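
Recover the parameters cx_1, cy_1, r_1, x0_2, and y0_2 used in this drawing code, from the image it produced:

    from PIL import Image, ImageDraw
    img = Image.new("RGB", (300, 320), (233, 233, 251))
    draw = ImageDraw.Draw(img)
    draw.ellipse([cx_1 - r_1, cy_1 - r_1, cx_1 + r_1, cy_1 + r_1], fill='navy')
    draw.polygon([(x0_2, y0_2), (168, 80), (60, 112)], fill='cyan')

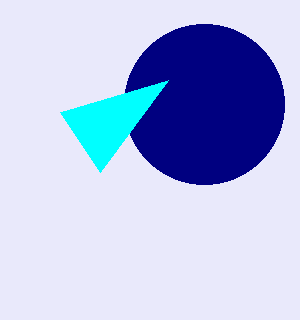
cx_1 = 204, cy_1 = 104, r_1 = 80, x0_2 = 100, y0_2 = 172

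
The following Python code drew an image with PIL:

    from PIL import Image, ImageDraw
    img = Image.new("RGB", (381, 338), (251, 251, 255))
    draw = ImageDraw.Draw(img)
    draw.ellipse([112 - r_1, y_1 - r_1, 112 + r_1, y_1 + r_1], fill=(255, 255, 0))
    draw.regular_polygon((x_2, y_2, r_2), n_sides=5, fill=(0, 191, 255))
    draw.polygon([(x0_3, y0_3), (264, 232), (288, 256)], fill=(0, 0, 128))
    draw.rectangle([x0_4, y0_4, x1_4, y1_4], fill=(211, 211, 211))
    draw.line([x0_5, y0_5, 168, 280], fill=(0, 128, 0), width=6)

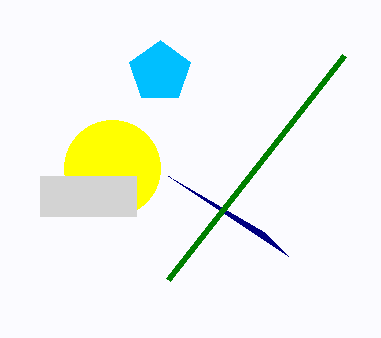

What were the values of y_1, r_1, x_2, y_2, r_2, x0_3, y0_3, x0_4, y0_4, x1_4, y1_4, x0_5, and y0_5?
y_1 = 168
r_1 = 48
x_2 = 160
y_2 = 72
r_2 = 32
x0_3 = 168
y0_3 = 176
x0_4 = 40
y0_4 = 176
x1_4 = 136
y1_4 = 216
x0_5 = 344
y0_5 = 56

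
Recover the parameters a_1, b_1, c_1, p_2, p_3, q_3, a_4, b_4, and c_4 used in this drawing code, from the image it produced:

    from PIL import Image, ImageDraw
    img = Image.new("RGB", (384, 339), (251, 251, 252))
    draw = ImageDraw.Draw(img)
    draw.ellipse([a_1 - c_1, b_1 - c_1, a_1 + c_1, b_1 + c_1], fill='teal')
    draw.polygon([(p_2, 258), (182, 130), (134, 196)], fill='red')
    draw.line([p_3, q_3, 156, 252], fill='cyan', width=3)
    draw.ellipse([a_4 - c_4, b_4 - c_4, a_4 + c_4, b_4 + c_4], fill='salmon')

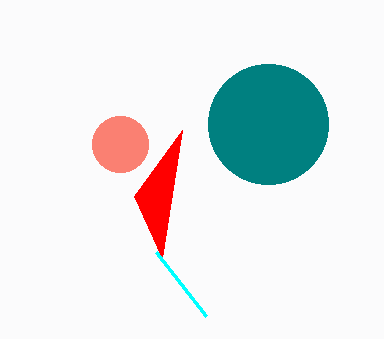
a_1 = 268
b_1 = 124
c_1 = 60
p_2 = 162
p_3 = 206
q_3 = 316
a_4 = 120
b_4 = 144
c_4 = 28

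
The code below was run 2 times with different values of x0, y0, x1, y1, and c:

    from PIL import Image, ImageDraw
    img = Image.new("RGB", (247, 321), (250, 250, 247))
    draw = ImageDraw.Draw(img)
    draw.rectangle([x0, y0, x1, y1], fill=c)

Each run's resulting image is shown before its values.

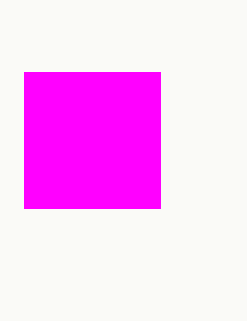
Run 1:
x0 = 24, y0 = 72, x1 = 160, y1 = 208, c = 'magenta'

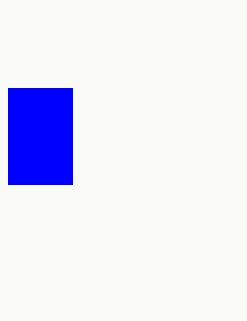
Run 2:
x0 = 8, y0 = 88, x1 = 72, y1 = 184, c = 'blue'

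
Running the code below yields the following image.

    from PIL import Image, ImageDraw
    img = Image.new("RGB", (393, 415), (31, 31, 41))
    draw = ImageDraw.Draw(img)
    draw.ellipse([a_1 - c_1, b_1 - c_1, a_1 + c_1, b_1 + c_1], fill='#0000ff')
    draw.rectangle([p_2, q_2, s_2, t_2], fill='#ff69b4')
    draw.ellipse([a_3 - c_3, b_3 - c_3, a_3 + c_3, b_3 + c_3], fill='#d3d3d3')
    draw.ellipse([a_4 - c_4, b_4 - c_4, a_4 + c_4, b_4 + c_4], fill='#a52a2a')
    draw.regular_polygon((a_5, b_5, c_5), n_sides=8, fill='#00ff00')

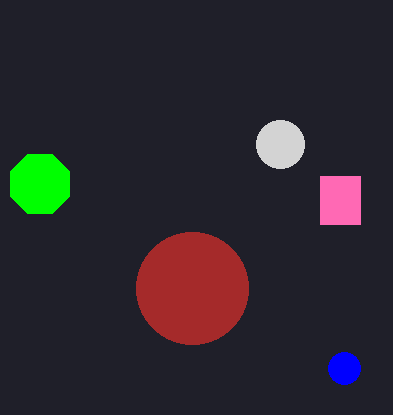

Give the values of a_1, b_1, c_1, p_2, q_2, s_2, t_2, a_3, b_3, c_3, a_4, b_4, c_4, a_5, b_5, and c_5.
a_1 = 344; b_1 = 368; c_1 = 16; p_2 = 320; q_2 = 176; s_2 = 360; t_2 = 224; a_3 = 280; b_3 = 144; c_3 = 24; a_4 = 192; b_4 = 288; c_4 = 56; a_5 = 40; b_5 = 184; c_5 = 32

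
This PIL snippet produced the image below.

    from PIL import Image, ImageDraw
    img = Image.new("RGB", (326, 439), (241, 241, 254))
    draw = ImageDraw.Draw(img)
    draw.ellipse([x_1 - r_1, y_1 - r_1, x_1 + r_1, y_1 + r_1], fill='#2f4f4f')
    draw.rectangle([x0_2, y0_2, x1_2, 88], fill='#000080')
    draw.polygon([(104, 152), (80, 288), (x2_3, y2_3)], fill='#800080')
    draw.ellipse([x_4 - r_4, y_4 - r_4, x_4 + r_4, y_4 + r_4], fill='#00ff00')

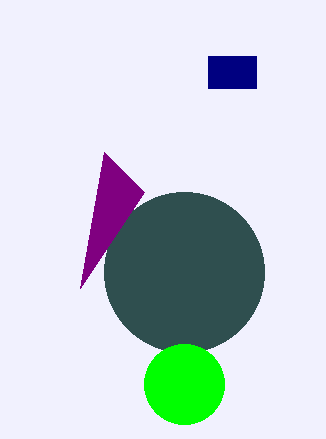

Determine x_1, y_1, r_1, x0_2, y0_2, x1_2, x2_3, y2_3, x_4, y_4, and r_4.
x_1 = 184
y_1 = 272
r_1 = 80
x0_2 = 208
y0_2 = 56
x1_2 = 256
x2_3 = 144
y2_3 = 192
x_4 = 184
y_4 = 384
r_4 = 40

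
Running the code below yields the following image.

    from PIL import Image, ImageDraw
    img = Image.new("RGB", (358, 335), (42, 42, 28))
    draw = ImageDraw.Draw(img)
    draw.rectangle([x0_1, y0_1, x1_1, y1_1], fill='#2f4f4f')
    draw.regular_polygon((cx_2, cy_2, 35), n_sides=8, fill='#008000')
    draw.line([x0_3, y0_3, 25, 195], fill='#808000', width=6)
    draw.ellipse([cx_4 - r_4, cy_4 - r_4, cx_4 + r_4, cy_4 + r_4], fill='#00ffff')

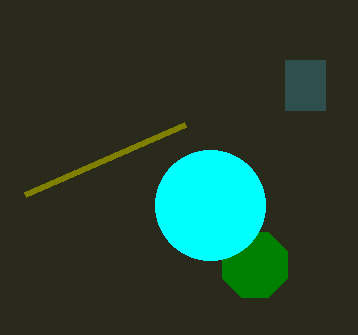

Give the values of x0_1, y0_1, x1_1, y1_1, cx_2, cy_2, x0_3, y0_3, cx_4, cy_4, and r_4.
x0_1 = 285; y0_1 = 60; x1_1 = 325; y1_1 = 110; cx_2 = 255; cy_2 = 265; x0_3 = 185; y0_3 = 125; cx_4 = 210; cy_4 = 205; r_4 = 55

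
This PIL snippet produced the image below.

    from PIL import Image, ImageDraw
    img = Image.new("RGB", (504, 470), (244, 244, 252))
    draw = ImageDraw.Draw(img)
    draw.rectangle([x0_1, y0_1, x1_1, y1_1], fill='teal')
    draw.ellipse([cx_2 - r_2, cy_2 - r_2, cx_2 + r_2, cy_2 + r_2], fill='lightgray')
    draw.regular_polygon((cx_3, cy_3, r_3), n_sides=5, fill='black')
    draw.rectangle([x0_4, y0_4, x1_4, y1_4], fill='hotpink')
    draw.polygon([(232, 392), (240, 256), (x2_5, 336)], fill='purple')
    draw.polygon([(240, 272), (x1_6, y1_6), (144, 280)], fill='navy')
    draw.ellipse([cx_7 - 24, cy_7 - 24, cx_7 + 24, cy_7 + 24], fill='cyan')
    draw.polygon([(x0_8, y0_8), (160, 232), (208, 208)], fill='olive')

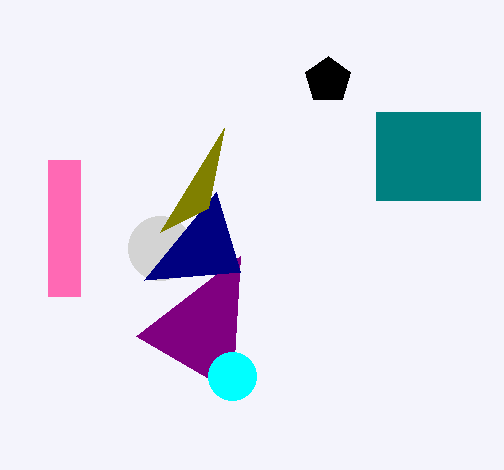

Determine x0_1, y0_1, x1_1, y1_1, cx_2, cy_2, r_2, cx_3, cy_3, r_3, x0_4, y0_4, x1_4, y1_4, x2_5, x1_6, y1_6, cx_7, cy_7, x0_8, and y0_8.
x0_1 = 376; y0_1 = 112; x1_1 = 480; y1_1 = 200; cx_2 = 160; cy_2 = 248; r_2 = 32; cx_3 = 328; cy_3 = 80; r_3 = 24; x0_4 = 48; y0_4 = 160; x1_4 = 80; y1_4 = 296; x2_5 = 136; x1_6 = 216; y1_6 = 192; cx_7 = 232; cy_7 = 376; x0_8 = 224; y0_8 = 128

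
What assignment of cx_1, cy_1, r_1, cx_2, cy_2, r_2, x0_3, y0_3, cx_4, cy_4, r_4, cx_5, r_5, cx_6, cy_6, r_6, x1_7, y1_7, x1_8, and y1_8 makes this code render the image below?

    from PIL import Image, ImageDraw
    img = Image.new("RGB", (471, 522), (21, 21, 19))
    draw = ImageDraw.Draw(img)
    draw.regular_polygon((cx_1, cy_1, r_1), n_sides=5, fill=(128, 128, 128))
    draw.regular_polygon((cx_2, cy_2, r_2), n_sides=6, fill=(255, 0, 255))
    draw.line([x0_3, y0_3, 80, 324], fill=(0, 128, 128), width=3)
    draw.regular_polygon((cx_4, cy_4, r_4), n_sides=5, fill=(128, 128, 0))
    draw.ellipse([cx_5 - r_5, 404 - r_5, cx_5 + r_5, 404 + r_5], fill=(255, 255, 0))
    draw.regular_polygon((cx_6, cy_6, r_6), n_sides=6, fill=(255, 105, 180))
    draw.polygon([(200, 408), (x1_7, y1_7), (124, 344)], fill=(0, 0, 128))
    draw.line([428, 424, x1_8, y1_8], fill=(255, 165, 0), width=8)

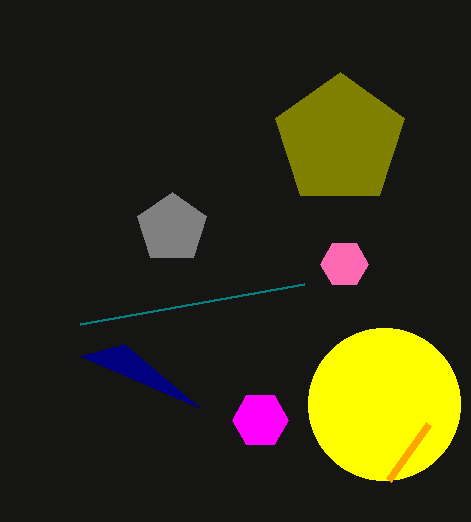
cx_1 = 172; cy_1 = 228; r_1 = 36; cx_2 = 260; cy_2 = 420; r_2 = 28; x0_3 = 304; y0_3 = 284; cx_4 = 340; cy_4 = 140; r_4 = 68; cx_5 = 384; r_5 = 76; cx_6 = 344; cy_6 = 264; r_6 = 24; x1_7 = 80; y1_7 = 356; x1_8 = 388; y1_8 = 480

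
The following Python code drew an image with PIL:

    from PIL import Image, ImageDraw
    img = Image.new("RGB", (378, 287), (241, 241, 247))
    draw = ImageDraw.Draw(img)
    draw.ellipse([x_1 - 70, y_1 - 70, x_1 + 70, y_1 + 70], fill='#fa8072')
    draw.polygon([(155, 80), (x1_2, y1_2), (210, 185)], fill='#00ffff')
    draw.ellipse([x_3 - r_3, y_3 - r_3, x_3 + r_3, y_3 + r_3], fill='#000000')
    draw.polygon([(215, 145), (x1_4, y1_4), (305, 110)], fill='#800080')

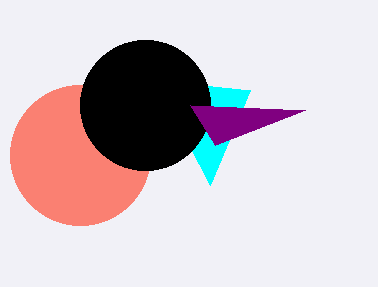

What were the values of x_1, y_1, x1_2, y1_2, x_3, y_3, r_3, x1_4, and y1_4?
x_1 = 80; y_1 = 155; x1_2 = 250; y1_2 = 90; x_3 = 145; y_3 = 105; r_3 = 65; x1_4 = 190; y1_4 = 105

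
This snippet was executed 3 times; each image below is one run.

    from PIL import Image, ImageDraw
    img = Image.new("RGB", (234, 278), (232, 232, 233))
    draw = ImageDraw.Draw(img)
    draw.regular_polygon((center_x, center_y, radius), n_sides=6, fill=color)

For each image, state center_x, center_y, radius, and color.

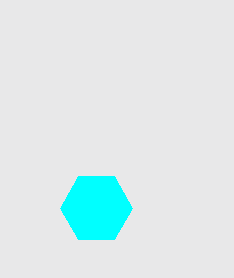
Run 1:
center_x = 96
center_y = 208
radius = 36
color = 'cyan'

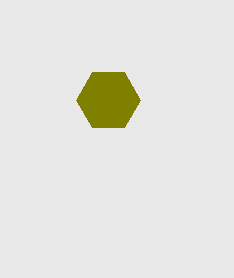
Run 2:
center_x = 108; center_y = 100; radius = 32; color = 'olive'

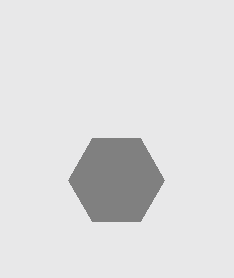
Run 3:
center_x = 116
center_y = 180
radius = 48
color = 'gray'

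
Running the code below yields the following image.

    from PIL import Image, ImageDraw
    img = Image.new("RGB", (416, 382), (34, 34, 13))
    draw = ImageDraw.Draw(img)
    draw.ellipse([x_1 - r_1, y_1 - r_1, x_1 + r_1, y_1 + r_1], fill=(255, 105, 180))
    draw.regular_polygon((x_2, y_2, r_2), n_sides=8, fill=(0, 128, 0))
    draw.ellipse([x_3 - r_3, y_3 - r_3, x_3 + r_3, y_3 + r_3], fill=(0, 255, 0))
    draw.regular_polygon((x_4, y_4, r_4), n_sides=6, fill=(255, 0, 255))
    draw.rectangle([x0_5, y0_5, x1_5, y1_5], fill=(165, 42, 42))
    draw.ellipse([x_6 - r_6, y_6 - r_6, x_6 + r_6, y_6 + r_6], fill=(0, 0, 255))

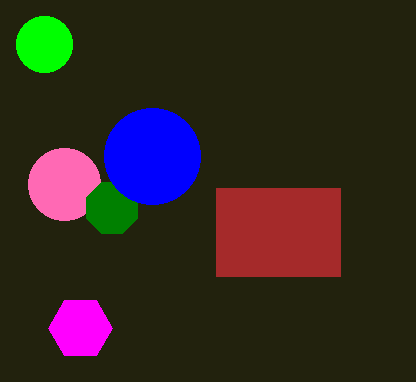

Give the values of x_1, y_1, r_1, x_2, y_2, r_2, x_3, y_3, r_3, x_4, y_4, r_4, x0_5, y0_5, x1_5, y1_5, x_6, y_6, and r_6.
x_1 = 64, y_1 = 184, r_1 = 36, x_2 = 112, y_2 = 208, r_2 = 28, x_3 = 44, y_3 = 44, r_3 = 28, x_4 = 80, y_4 = 328, r_4 = 32, x0_5 = 216, y0_5 = 188, x1_5 = 340, y1_5 = 276, x_6 = 152, y_6 = 156, r_6 = 48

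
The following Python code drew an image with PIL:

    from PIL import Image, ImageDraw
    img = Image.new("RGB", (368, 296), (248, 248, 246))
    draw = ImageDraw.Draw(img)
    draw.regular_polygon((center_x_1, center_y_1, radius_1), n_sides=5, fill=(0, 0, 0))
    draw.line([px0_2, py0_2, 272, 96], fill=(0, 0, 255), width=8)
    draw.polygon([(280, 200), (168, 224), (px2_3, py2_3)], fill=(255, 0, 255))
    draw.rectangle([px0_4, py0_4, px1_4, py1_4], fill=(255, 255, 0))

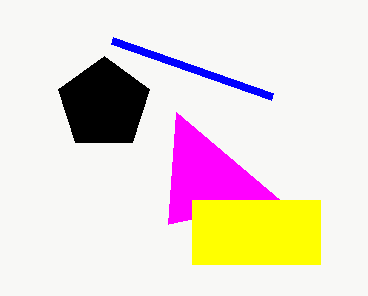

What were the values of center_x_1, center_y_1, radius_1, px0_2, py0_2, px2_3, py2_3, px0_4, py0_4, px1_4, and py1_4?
center_x_1 = 104
center_y_1 = 104
radius_1 = 48
px0_2 = 112
py0_2 = 40
px2_3 = 176
py2_3 = 112
px0_4 = 192
py0_4 = 200
px1_4 = 320
py1_4 = 264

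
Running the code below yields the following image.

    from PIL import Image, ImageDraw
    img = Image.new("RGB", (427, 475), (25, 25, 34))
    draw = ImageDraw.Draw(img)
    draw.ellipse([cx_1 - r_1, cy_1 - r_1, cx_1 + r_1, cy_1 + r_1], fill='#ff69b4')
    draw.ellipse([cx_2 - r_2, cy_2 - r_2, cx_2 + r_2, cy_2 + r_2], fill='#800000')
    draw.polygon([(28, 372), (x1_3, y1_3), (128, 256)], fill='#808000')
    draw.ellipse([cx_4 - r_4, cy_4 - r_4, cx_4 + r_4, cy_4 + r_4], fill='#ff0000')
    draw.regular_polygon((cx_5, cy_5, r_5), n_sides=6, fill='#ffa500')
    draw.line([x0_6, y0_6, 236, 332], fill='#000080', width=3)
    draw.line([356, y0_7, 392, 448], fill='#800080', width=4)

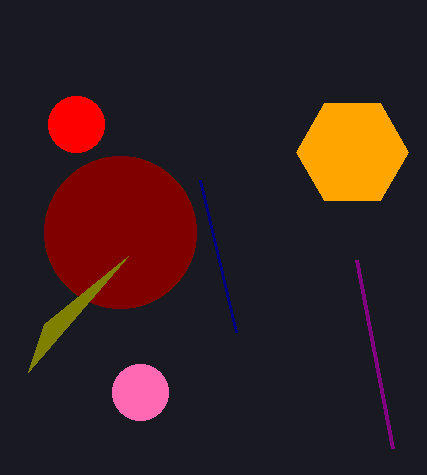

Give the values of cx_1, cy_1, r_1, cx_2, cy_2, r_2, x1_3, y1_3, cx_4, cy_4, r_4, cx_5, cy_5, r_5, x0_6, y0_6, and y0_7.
cx_1 = 140; cy_1 = 392; r_1 = 28; cx_2 = 120; cy_2 = 232; r_2 = 76; x1_3 = 44; y1_3 = 324; cx_4 = 76; cy_4 = 124; r_4 = 28; cx_5 = 352; cy_5 = 152; r_5 = 56; x0_6 = 200; y0_6 = 180; y0_7 = 260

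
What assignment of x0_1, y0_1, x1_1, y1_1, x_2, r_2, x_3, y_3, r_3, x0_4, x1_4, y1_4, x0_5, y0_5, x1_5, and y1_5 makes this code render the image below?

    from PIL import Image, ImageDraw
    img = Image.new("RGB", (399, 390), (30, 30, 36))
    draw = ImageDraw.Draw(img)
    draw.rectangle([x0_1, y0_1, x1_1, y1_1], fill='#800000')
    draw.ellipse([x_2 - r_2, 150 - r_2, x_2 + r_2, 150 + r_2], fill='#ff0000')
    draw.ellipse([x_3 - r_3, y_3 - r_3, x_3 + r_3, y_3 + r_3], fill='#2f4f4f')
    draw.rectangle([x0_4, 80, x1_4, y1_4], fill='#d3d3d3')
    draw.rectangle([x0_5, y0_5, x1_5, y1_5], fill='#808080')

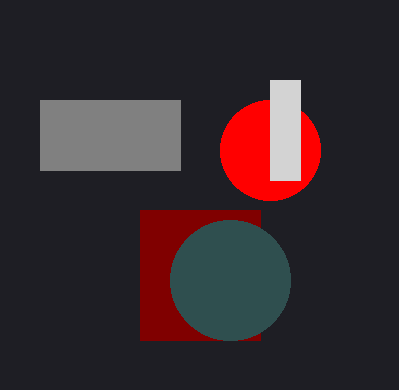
x0_1 = 140
y0_1 = 210
x1_1 = 260
y1_1 = 340
x_2 = 270
r_2 = 50
x_3 = 230
y_3 = 280
r_3 = 60
x0_4 = 270
x1_4 = 300
y1_4 = 180
x0_5 = 40
y0_5 = 100
x1_5 = 180
y1_5 = 170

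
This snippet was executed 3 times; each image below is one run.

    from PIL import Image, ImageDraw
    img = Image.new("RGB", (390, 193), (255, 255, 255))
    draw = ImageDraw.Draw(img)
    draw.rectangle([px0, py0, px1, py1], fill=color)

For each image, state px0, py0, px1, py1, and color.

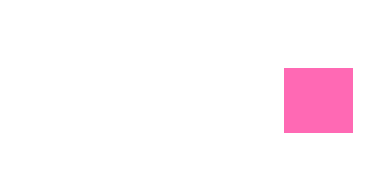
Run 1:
px0 = 284; py0 = 68; px1 = 352; py1 = 132; color = 'hotpink'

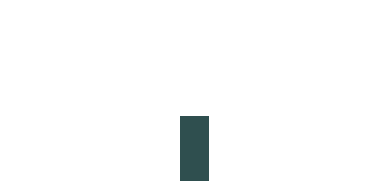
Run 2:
px0 = 180
py0 = 116
px1 = 208
py1 = 180
color = 'darkslategray'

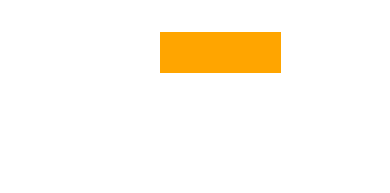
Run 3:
px0 = 160
py0 = 32
px1 = 280
py1 = 72
color = 'orange'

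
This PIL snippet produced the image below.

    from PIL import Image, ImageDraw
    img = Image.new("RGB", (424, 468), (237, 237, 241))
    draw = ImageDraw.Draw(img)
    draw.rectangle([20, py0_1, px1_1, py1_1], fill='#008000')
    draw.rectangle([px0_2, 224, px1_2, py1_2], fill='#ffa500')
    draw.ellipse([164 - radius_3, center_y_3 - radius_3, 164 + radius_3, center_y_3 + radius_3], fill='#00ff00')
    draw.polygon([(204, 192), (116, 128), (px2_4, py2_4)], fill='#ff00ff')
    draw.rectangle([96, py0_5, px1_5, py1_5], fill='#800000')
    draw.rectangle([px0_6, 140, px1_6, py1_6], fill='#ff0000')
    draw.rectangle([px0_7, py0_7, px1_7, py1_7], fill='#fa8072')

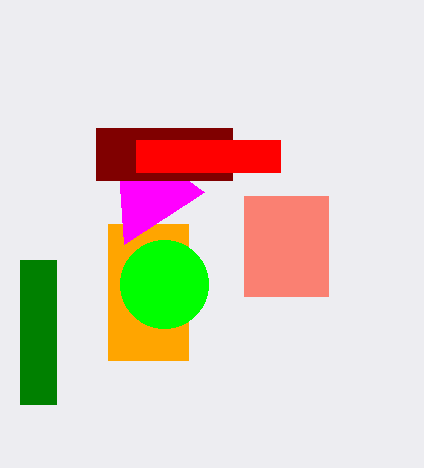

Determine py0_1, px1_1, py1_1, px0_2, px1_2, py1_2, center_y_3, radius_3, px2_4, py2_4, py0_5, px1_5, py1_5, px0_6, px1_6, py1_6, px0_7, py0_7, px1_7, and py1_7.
py0_1 = 260; px1_1 = 56; py1_1 = 404; px0_2 = 108; px1_2 = 188; py1_2 = 360; center_y_3 = 284; radius_3 = 44; px2_4 = 124; py2_4 = 244; py0_5 = 128; px1_5 = 232; py1_5 = 180; px0_6 = 136; px1_6 = 280; py1_6 = 172; px0_7 = 244; py0_7 = 196; px1_7 = 328; py1_7 = 296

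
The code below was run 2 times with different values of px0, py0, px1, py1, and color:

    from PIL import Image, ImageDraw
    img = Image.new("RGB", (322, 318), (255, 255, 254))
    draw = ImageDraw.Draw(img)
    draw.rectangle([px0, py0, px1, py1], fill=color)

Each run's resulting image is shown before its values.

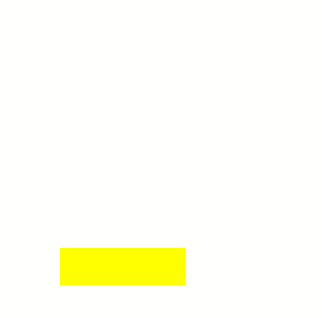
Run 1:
px0 = 60; py0 = 248; px1 = 184; py1 = 284; color = 'yellow'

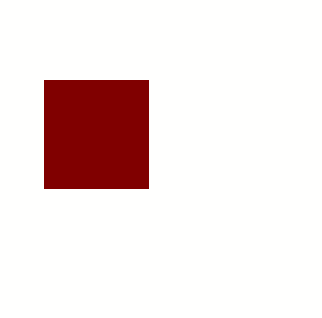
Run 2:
px0 = 44; py0 = 80; px1 = 148; py1 = 188; color = 'maroon'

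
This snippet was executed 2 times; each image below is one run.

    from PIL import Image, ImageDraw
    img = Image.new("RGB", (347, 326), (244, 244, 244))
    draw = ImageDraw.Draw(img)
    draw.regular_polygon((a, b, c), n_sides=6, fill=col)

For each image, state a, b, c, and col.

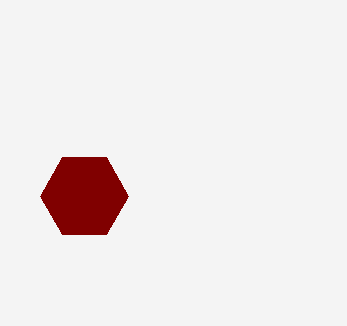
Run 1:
a = 84, b = 196, c = 44, col = 'maroon'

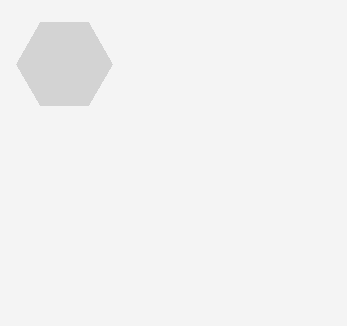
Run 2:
a = 64
b = 64
c = 48
col = 'lightgray'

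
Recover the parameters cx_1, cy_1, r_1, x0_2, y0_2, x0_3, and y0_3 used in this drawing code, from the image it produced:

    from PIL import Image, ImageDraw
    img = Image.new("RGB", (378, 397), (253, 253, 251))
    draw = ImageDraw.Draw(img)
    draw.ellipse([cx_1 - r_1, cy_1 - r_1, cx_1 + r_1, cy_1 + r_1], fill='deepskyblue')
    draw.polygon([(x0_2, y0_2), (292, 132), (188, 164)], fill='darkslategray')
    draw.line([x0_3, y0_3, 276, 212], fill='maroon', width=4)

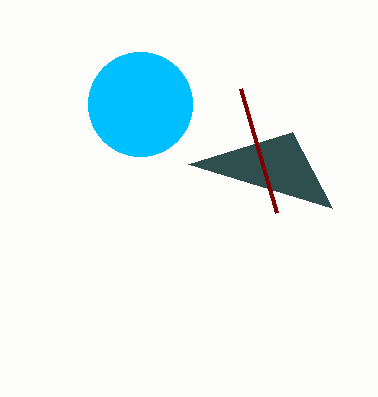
cx_1 = 140
cy_1 = 104
r_1 = 52
x0_2 = 332
y0_2 = 208
x0_3 = 240
y0_3 = 88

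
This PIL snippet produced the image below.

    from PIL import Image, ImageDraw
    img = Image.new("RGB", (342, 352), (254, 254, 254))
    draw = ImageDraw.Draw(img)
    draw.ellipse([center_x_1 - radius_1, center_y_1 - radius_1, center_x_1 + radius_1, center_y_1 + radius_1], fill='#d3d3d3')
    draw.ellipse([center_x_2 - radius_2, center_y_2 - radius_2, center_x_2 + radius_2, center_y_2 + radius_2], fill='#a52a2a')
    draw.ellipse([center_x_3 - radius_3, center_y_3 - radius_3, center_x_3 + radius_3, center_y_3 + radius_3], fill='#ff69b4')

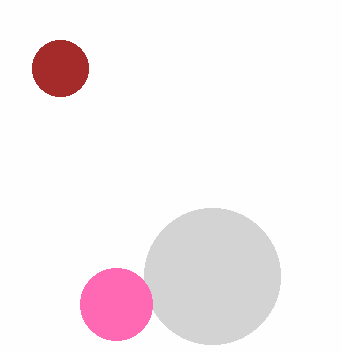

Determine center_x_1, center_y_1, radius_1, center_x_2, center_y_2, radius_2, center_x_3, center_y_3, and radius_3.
center_x_1 = 212, center_y_1 = 276, radius_1 = 68, center_x_2 = 60, center_y_2 = 68, radius_2 = 28, center_x_3 = 116, center_y_3 = 304, radius_3 = 36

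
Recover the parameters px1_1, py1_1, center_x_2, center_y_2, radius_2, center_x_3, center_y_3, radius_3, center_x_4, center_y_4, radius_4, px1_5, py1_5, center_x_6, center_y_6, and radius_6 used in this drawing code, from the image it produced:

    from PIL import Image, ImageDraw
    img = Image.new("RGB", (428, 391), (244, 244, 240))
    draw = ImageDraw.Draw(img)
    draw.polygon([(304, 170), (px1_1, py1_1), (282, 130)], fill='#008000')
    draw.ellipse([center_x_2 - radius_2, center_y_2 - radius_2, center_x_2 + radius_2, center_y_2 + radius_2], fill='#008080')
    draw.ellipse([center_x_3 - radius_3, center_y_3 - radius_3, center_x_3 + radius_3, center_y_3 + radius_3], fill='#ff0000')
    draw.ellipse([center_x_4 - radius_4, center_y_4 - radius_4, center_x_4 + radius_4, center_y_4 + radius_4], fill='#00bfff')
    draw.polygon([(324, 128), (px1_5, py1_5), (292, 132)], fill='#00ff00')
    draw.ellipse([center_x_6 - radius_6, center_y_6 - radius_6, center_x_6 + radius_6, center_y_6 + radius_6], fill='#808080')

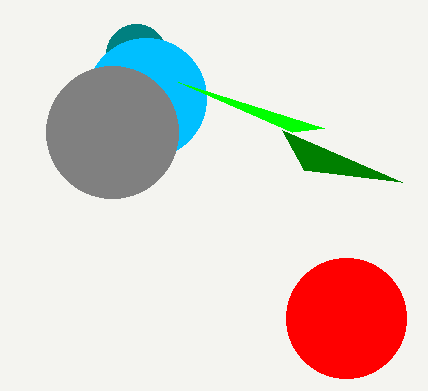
px1_1 = 402
py1_1 = 182
center_x_2 = 136
center_y_2 = 54
radius_2 = 30
center_x_3 = 346
center_y_3 = 318
radius_3 = 60
center_x_4 = 146
center_y_4 = 98
radius_4 = 60
px1_5 = 178
py1_5 = 82
center_x_6 = 112
center_y_6 = 132
radius_6 = 66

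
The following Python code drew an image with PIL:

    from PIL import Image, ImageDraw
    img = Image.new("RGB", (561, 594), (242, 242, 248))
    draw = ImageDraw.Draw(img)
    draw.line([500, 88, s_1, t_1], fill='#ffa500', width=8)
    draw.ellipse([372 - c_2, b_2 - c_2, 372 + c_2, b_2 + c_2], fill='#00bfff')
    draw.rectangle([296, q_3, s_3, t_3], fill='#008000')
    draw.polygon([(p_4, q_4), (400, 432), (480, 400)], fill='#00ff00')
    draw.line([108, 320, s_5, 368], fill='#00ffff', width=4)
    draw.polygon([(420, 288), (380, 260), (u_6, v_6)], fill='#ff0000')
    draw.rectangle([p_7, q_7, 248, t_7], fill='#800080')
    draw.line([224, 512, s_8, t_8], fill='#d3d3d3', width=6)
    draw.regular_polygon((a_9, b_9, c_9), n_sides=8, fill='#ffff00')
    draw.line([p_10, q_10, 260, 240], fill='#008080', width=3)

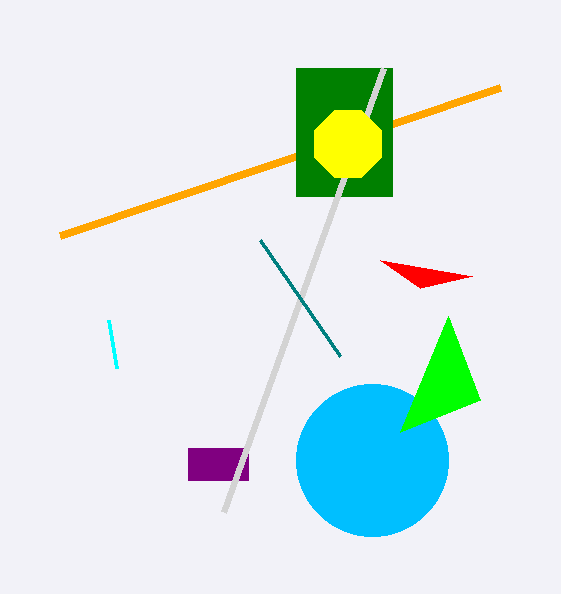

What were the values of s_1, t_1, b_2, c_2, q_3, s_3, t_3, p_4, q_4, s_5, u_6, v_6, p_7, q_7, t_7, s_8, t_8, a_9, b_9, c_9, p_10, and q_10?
s_1 = 60
t_1 = 236
b_2 = 460
c_2 = 76
q_3 = 68
s_3 = 392
t_3 = 196
p_4 = 448
q_4 = 316
s_5 = 116
u_6 = 472
v_6 = 276
p_7 = 188
q_7 = 448
t_7 = 480
s_8 = 384
t_8 = 68
a_9 = 348
b_9 = 144
c_9 = 36
p_10 = 340
q_10 = 356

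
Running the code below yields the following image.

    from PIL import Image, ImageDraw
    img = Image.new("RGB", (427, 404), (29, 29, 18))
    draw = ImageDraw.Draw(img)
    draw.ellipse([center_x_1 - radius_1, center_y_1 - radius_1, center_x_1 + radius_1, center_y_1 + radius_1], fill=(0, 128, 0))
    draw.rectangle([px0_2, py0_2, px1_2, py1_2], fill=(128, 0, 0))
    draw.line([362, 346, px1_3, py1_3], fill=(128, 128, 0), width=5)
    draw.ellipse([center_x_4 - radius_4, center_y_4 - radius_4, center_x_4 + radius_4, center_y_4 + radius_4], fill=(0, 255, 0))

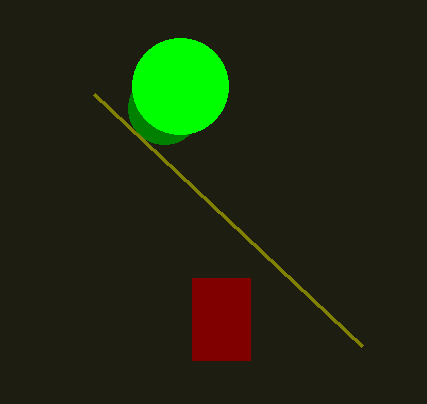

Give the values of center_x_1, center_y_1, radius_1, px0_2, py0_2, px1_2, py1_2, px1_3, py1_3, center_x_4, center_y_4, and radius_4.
center_x_1 = 164
center_y_1 = 108
radius_1 = 36
px0_2 = 192
py0_2 = 278
px1_2 = 250
py1_2 = 360
px1_3 = 94
py1_3 = 94
center_x_4 = 180
center_y_4 = 86
radius_4 = 48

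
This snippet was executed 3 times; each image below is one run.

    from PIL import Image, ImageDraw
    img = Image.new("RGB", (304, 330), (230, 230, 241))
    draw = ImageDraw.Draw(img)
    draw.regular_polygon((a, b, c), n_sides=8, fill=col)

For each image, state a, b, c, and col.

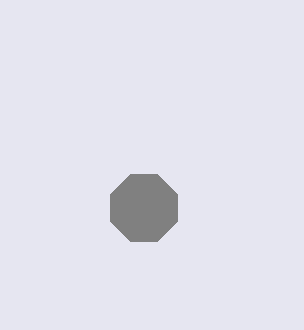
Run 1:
a = 144; b = 208; c = 36; col = 'gray'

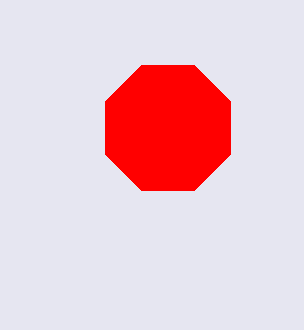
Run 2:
a = 168; b = 128; c = 68; col = 'red'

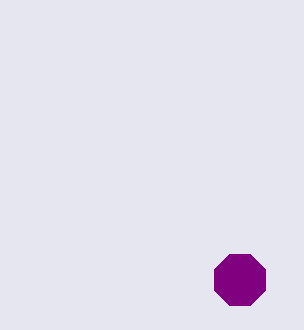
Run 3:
a = 240; b = 280; c = 28; col = 'purple'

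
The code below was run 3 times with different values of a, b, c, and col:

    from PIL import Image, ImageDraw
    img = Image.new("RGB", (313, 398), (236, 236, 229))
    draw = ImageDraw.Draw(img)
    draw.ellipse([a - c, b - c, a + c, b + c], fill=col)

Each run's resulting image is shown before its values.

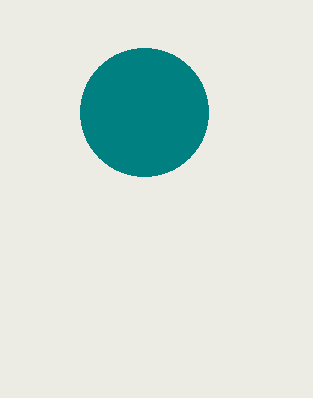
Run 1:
a = 144, b = 112, c = 64, col = 'teal'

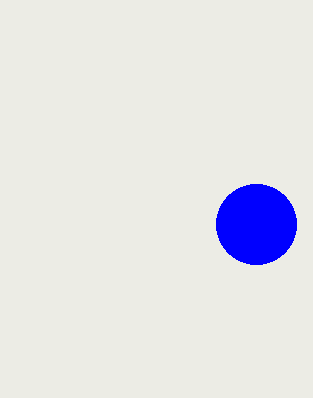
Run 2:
a = 256, b = 224, c = 40, col = 'blue'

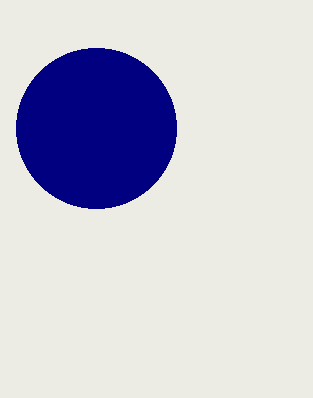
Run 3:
a = 96, b = 128, c = 80, col = 'navy'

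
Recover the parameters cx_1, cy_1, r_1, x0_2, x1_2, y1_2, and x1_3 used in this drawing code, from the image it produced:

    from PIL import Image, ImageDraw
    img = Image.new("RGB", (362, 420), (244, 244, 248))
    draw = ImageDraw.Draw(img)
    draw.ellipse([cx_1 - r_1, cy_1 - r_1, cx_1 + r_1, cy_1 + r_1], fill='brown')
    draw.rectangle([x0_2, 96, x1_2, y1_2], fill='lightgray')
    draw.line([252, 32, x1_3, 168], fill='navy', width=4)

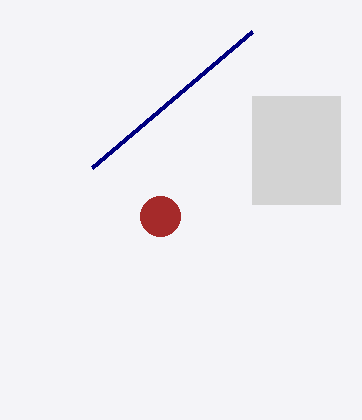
cx_1 = 160; cy_1 = 216; r_1 = 20; x0_2 = 252; x1_2 = 340; y1_2 = 204; x1_3 = 92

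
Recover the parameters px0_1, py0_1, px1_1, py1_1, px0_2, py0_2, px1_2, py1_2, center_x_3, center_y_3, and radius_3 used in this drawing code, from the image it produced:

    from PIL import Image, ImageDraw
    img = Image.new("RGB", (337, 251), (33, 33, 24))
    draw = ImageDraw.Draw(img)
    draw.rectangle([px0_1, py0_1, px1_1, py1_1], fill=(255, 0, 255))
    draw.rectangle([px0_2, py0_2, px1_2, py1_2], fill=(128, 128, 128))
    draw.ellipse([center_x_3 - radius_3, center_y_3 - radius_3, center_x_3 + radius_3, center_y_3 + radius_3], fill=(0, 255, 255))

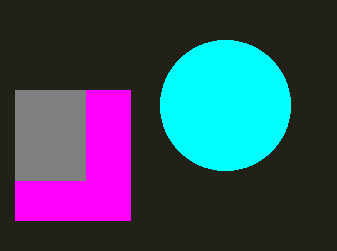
px0_1 = 15, py0_1 = 90, px1_1 = 130, py1_1 = 220, px0_2 = 15, py0_2 = 90, px1_2 = 85, py1_2 = 180, center_x_3 = 225, center_y_3 = 105, radius_3 = 65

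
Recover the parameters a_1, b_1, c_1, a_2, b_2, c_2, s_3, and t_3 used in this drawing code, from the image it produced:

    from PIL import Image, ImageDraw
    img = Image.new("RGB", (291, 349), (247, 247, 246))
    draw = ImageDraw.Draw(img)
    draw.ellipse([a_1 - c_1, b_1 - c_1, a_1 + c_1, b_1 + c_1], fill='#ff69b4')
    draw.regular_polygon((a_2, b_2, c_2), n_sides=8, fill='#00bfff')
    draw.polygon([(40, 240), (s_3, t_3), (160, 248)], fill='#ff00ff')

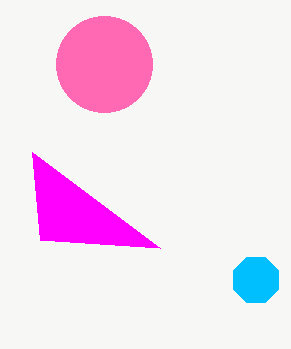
a_1 = 104; b_1 = 64; c_1 = 48; a_2 = 256; b_2 = 280; c_2 = 24; s_3 = 32; t_3 = 152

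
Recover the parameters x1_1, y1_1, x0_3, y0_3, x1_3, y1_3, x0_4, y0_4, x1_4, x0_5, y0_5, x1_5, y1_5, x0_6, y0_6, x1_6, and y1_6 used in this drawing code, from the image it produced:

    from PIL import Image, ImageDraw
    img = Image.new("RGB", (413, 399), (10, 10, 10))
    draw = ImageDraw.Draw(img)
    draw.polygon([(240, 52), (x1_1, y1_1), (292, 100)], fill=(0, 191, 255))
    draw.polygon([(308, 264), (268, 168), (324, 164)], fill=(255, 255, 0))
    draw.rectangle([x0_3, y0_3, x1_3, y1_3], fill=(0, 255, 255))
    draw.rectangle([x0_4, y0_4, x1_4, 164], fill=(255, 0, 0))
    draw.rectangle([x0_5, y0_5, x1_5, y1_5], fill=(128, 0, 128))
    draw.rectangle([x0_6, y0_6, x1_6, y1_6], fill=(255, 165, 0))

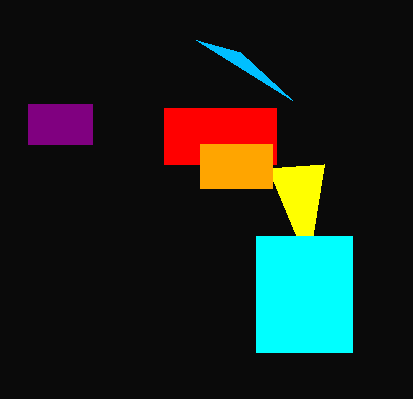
x1_1 = 196, y1_1 = 40, x0_3 = 256, y0_3 = 236, x1_3 = 352, y1_3 = 352, x0_4 = 164, y0_4 = 108, x1_4 = 276, x0_5 = 28, y0_5 = 104, x1_5 = 92, y1_5 = 144, x0_6 = 200, y0_6 = 144, x1_6 = 272, y1_6 = 188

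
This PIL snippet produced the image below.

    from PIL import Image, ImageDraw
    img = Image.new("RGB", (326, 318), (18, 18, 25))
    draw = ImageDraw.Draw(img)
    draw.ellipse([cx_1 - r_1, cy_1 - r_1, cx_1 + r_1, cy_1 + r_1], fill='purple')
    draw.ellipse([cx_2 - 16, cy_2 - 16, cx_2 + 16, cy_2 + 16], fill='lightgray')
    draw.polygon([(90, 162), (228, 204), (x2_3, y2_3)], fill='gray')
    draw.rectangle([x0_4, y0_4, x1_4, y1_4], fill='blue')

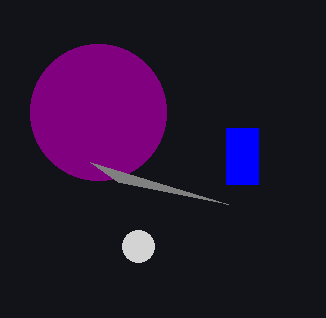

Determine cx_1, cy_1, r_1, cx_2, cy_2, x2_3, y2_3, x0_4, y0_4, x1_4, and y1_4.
cx_1 = 98
cy_1 = 112
r_1 = 68
cx_2 = 138
cy_2 = 246
x2_3 = 118
y2_3 = 182
x0_4 = 226
y0_4 = 128
x1_4 = 258
y1_4 = 184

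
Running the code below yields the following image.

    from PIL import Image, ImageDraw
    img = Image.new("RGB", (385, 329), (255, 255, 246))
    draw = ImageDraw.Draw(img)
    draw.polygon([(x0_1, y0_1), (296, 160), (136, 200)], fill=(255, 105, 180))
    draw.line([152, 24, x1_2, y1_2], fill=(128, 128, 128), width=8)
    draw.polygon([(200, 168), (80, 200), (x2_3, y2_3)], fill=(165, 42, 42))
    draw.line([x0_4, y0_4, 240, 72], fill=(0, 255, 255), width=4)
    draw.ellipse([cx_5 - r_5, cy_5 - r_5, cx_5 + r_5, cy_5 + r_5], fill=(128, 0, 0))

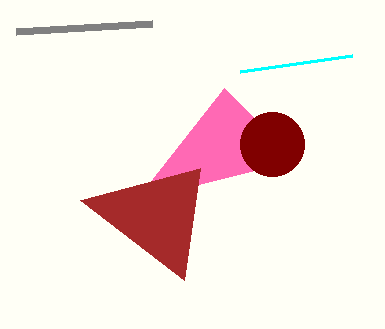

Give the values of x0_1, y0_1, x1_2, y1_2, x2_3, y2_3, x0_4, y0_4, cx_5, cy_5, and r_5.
x0_1 = 224; y0_1 = 88; x1_2 = 16; y1_2 = 32; x2_3 = 184; y2_3 = 280; x0_4 = 352; y0_4 = 56; cx_5 = 272; cy_5 = 144; r_5 = 32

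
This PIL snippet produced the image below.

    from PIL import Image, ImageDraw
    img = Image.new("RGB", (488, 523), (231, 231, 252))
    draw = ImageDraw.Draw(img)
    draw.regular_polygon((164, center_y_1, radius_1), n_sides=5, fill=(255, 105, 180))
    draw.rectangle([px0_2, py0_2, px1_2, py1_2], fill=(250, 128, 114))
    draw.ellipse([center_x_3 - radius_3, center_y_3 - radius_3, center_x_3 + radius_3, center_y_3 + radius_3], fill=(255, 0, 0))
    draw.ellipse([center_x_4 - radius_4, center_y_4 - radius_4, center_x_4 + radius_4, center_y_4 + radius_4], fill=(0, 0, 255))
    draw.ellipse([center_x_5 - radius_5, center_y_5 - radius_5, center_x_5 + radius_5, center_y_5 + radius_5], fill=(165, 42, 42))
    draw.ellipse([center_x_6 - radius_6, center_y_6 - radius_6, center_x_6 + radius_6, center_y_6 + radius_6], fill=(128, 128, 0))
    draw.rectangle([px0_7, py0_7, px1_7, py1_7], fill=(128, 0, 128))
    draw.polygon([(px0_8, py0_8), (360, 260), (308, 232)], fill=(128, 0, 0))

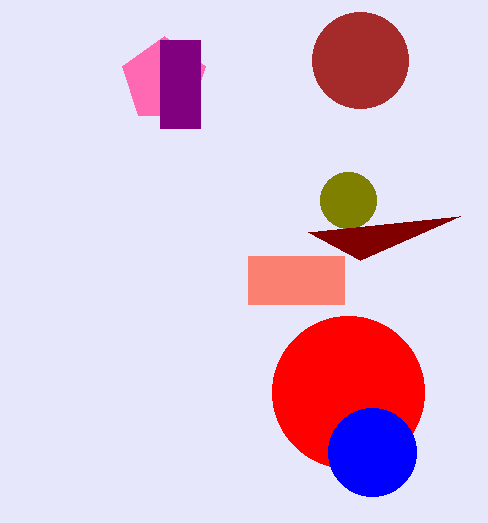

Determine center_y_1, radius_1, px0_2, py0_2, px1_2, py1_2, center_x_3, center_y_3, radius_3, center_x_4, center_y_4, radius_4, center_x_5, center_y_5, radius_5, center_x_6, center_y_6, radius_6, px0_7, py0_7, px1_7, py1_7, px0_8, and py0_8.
center_y_1 = 80, radius_1 = 44, px0_2 = 248, py0_2 = 256, px1_2 = 344, py1_2 = 304, center_x_3 = 348, center_y_3 = 392, radius_3 = 76, center_x_4 = 372, center_y_4 = 452, radius_4 = 44, center_x_5 = 360, center_y_5 = 60, radius_5 = 48, center_x_6 = 348, center_y_6 = 200, radius_6 = 28, px0_7 = 160, py0_7 = 40, px1_7 = 200, py1_7 = 128, px0_8 = 460, py0_8 = 216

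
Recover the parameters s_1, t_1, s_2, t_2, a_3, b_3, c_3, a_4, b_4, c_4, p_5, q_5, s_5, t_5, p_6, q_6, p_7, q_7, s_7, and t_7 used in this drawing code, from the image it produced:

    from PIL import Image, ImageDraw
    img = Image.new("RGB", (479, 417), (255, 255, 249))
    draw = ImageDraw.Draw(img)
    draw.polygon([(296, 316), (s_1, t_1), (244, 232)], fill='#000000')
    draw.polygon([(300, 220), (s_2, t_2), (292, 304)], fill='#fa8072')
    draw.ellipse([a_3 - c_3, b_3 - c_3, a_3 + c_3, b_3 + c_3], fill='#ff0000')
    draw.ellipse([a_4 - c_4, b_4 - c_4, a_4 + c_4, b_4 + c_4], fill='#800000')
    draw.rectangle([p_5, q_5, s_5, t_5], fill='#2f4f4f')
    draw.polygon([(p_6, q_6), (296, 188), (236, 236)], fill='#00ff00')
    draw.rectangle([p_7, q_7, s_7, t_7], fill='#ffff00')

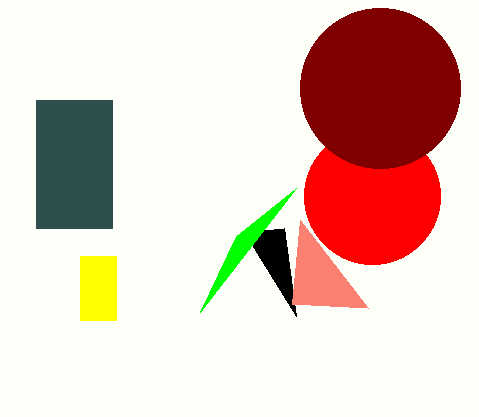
s_1 = 284; t_1 = 228; s_2 = 368; t_2 = 308; a_3 = 372; b_3 = 196; c_3 = 68; a_4 = 380; b_4 = 88; c_4 = 80; p_5 = 36; q_5 = 100; s_5 = 112; t_5 = 228; p_6 = 200; q_6 = 312; p_7 = 80; q_7 = 256; s_7 = 116; t_7 = 320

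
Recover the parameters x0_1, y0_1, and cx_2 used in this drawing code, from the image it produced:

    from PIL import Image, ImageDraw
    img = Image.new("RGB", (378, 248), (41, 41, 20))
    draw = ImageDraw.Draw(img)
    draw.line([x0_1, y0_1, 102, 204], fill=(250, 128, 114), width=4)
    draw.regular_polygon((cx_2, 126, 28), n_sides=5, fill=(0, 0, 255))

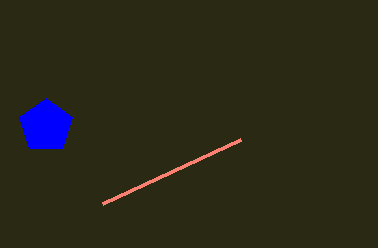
x0_1 = 240, y0_1 = 140, cx_2 = 46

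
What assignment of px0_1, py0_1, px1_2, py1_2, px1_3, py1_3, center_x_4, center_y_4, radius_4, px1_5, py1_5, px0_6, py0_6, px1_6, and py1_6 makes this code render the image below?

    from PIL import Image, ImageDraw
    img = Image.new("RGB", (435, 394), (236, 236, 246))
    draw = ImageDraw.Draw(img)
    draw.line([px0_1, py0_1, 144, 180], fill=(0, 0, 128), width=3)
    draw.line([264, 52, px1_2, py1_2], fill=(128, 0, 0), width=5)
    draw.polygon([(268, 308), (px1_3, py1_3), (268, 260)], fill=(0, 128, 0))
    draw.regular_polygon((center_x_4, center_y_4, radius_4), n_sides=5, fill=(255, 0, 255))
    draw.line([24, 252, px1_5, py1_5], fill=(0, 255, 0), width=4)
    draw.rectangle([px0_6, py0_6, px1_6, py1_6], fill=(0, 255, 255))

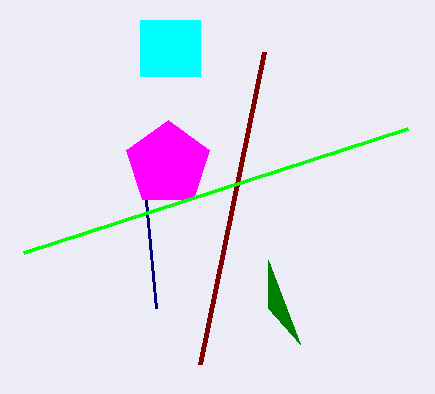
px0_1 = 156
py0_1 = 308
px1_2 = 200
py1_2 = 364
px1_3 = 300
py1_3 = 344
center_x_4 = 168
center_y_4 = 164
radius_4 = 44
px1_5 = 408
py1_5 = 128
px0_6 = 140
py0_6 = 20
px1_6 = 200
py1_6 = 76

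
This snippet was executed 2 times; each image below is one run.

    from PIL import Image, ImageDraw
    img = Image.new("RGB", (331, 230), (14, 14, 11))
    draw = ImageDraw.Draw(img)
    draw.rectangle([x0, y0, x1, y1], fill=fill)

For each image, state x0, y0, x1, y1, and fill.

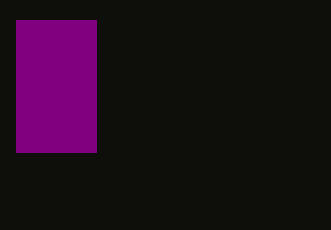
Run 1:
x0 = 16; y0 = 20; x1 = 96; y1 = 152; fill = 'purple'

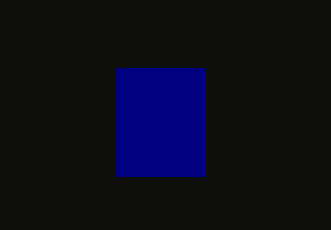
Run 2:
x0 = 116
y0 = 68
x1 = 204
y1 = 176
fill = 'navy'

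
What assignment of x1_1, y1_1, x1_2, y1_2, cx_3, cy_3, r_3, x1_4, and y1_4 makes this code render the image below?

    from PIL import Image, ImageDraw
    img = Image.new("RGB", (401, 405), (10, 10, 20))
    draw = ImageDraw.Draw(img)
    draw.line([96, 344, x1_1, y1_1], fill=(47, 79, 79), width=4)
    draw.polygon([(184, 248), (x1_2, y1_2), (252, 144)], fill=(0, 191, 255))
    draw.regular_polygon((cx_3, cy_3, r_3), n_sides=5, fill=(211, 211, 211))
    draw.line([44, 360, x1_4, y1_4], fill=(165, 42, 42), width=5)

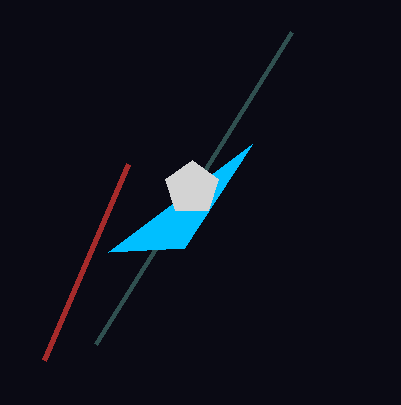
x1_1 = 292
y1_1 = 32
x1_2 = 108
y1_2 = 252
cx_3 = 192
cy_3 = 188
r_3 = 28
x1_4 = 128
y1_4 = 164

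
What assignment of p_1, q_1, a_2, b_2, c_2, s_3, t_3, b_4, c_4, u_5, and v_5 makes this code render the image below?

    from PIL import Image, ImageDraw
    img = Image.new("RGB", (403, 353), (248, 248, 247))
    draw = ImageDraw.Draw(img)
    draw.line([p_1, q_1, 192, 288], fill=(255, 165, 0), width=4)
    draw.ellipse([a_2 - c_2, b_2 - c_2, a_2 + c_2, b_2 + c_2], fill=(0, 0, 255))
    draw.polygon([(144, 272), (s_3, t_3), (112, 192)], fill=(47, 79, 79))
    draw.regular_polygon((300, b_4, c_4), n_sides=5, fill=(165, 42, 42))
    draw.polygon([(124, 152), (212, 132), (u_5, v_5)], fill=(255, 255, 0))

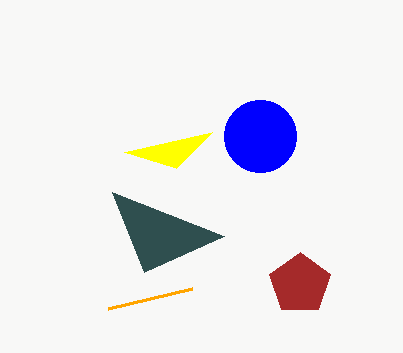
p_1 = 108, q_1 = 308, a_2 = 260, b_2 = 136, c_2 = 36, s_3 = 224, t_3 = 236, b_4 = 284, c_4 = 32, u_5 = 176, v_5 = 168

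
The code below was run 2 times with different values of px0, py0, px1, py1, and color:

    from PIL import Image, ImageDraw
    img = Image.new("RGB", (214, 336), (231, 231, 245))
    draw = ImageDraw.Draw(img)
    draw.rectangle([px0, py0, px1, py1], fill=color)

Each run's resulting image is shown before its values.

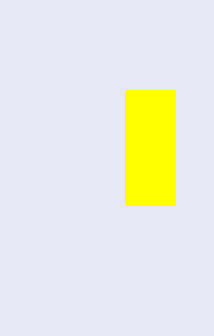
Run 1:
px0 = 125; py0 = 90; px1 = 175; py1 = 205; color = 'yellow'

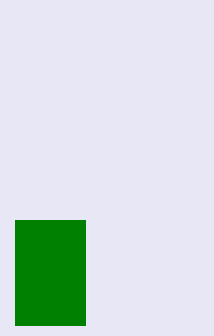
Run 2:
px0 = 15
py0 = 220
px1 = 85
py1 = 325
color = 'green'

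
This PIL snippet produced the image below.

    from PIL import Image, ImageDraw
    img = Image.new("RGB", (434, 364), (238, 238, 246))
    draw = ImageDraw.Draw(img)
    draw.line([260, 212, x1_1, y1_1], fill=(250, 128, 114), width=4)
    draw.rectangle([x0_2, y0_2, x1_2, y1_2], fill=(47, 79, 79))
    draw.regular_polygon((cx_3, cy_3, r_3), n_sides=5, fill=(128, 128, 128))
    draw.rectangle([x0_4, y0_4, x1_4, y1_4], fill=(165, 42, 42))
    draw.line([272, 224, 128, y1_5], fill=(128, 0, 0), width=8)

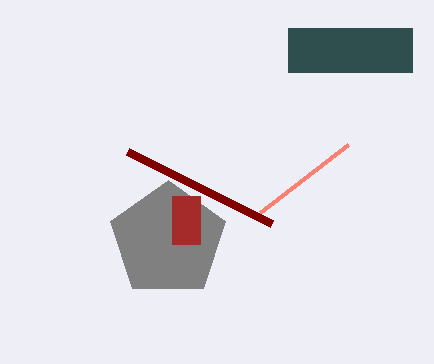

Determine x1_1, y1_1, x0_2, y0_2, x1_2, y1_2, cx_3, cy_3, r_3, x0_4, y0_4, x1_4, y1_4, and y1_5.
x1_1 = 348
y1_1 = 144
x0_2 = 288
y0_2 = 28
x1_2 = 412
y1_2 = 72
cx_3 = 168
cy_3 = 240
r_3 = 60
x0_4 = 172
y0_4 = 196
x1_4 = 200
y1_4 = 244
y1_5 = 152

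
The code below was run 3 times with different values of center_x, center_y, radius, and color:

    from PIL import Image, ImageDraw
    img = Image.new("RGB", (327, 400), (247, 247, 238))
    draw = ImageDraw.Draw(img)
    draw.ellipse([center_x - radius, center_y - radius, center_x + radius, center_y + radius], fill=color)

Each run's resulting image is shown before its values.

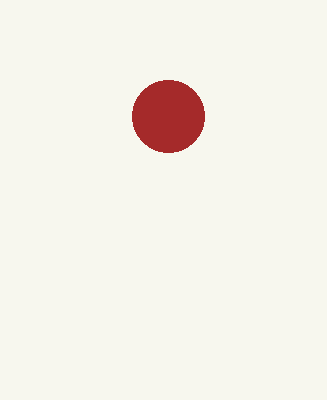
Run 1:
center_x = 168
center_y = 116
radius = 36
color = 'brown'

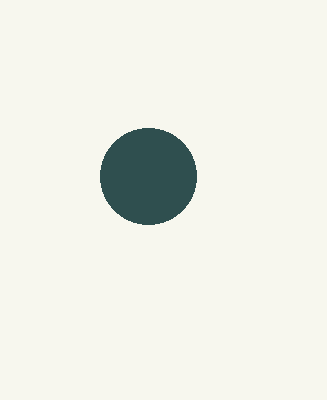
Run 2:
center_x = 148; center_y = 176; radius = 48; color = 'darkslategray'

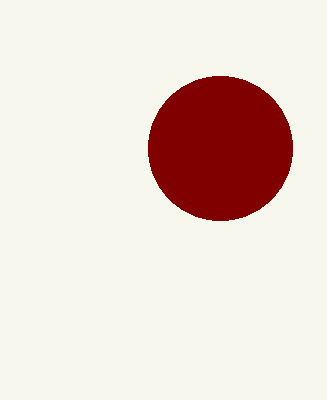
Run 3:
center_x = 220, center_y = 148, radius = 72, color = 'maroon'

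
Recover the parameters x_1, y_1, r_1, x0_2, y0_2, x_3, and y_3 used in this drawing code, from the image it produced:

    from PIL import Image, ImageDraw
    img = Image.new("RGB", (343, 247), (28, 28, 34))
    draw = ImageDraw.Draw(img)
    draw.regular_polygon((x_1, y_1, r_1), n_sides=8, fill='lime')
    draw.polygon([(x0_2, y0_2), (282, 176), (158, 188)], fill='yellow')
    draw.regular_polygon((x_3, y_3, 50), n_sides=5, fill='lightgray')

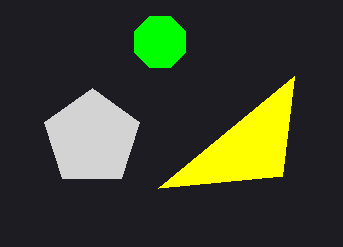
x_1 = 160, y_1 = 42, r_1 = 28, x0_2 = 294, y0_2 = 76, x_3 = 92, y_3 = 138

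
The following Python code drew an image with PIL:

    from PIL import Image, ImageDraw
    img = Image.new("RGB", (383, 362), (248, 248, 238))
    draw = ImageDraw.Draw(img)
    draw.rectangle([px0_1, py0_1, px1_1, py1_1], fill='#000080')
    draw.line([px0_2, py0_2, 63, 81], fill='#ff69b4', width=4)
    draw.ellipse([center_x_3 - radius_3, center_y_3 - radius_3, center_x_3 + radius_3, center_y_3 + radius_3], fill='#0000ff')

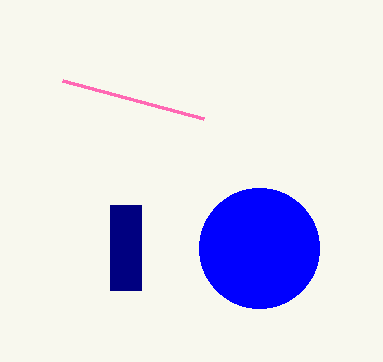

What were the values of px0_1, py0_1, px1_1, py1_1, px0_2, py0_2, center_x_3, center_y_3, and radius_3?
px0_1 = 110; py0_1 = 205; px1_1 = 141; py1_1 = 290; px0_2 = 204; py0_2 = 119; center_x_3 = 259; center_y_3 = 248; radius_3 = 60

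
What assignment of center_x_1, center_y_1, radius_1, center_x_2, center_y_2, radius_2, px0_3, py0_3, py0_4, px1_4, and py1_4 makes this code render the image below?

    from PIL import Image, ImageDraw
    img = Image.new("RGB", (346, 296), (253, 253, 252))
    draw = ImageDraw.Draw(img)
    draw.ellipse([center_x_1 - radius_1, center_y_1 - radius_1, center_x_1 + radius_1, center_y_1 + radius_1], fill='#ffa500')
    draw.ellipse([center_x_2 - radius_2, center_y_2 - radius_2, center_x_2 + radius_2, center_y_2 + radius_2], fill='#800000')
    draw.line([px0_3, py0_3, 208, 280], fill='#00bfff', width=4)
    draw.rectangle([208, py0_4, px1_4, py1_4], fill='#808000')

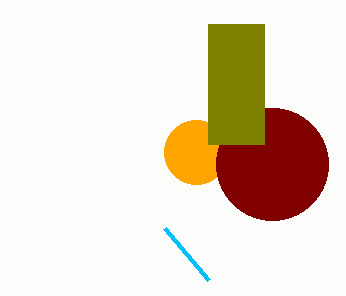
center_x_1 = 196; center_y_1 = 152; radius_1 = 32; center_x_2 = 272; center_y_2 = 164; radius_2 = 56; px0_3 = 164; py0_3 = 228; py0_4 = 24; px1_4 = 264; py1_4 = 144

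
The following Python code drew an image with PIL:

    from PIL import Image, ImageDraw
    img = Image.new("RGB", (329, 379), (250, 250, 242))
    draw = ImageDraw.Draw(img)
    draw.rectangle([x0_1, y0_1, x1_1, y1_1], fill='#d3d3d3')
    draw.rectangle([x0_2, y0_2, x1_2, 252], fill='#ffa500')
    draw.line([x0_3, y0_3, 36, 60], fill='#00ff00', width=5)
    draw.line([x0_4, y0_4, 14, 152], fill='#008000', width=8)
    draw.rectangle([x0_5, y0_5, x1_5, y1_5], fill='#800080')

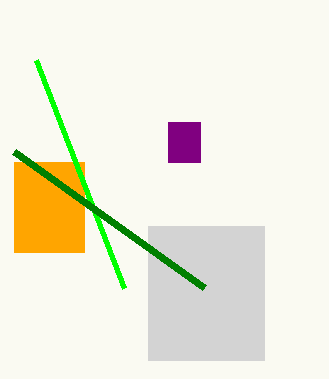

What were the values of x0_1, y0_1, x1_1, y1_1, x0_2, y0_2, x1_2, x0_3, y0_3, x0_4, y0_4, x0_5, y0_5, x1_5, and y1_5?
x0_1 = 148
y0_1 = 226
x1_1 = 264
y1_1 = 360
x0_2 = 14
y0_2 = 162
x1_2 = 84
x0_3 = 124
y0_3 = 288
x0_4 = 204
y0_4 = 288
x0_5 = 168
y0_5 = 122
x1_5 = 200
y1_5 = 162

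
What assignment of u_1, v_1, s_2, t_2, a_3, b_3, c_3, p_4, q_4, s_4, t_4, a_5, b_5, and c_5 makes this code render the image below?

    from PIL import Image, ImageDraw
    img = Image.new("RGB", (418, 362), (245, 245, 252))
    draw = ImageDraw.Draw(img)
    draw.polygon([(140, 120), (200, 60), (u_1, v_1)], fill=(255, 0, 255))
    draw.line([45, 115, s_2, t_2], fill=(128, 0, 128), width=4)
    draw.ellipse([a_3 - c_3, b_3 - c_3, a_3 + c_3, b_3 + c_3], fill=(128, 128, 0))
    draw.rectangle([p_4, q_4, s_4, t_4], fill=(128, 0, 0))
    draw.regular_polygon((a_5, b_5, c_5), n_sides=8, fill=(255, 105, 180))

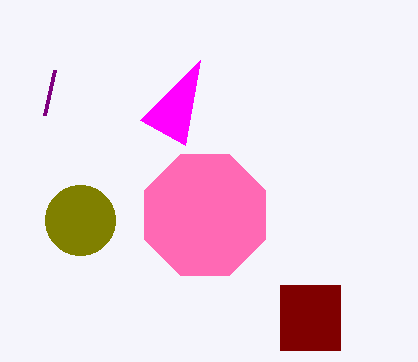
u_1 = 185; v_1 = 145; s_2 = 55; t_2 = 70; a_3 = 80; b_3 = 220; c_3 = 35; p_4 = 280; q_4 = 285; s_4 = 340; t_4 = 350; a_5 = 205; b_5 = 215; c_5 = 65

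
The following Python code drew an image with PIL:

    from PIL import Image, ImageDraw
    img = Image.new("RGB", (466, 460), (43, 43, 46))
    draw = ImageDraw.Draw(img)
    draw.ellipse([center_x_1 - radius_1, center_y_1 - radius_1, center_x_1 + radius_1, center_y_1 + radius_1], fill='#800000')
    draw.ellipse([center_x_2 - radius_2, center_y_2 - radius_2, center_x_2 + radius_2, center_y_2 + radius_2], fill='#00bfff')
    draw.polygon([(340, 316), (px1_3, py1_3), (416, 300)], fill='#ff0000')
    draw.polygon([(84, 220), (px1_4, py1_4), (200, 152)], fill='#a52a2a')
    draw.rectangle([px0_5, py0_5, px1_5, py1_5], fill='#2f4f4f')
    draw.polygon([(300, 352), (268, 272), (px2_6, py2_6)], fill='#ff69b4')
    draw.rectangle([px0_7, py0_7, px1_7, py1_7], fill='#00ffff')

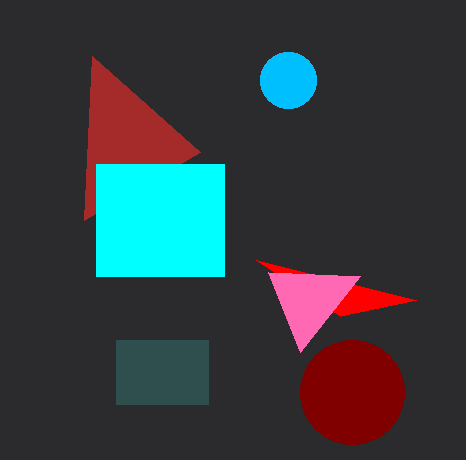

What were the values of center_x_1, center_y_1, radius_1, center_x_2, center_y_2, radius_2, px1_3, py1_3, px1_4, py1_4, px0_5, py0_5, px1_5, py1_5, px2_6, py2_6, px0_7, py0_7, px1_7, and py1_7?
center_x_1 = 352; center_y_1 = 392; radius_1 = 52; center_x_2 = 288; center_y_2 = 80; radius_2 = 28; px1_3 = 256; py1_3 = 260; px1_4 = 92; py1_4 = 56; px0_5 = 116; py0_5 = 340; px1_5 = 208; py1_5 = 404; px2_6 = 360; py2_6 = 276; px0_7 = 96; py0_7 = 164; px1_7 = 224; py1_7 = 276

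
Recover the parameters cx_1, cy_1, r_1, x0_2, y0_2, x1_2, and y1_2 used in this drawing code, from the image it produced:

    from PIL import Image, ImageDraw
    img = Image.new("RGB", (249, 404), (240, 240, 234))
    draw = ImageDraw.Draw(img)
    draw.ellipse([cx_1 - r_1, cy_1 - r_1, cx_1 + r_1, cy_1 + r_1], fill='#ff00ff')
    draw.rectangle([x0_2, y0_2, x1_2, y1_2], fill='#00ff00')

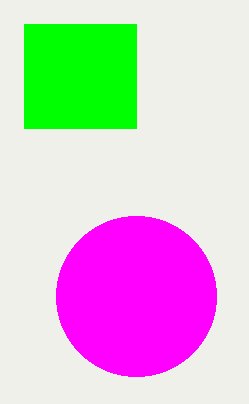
cx_1 = 136, cy_1 = 296, r_1 = 80, x0_2 = 24, y0_2 = 24, x1_2 = 136, y1_2 = 128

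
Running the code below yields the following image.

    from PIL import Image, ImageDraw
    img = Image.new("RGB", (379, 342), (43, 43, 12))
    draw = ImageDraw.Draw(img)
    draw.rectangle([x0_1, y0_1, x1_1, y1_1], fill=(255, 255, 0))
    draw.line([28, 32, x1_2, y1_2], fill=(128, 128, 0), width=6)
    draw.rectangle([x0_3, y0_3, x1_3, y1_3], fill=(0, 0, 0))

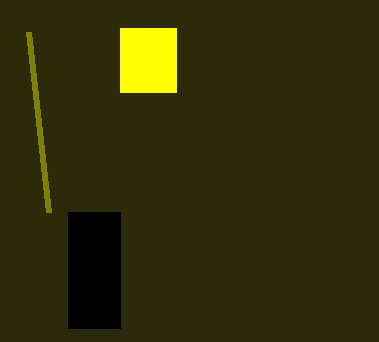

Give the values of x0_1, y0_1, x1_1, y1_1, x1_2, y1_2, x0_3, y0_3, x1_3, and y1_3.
x0_1 = 120; y0_1 = 28; x1_1 = 176; y1_1 = 92; x1_2 = 48; y1_2 = 212; x0_3 = 68; y0_3 = 212; x1_3 = 120; y1_3 = 328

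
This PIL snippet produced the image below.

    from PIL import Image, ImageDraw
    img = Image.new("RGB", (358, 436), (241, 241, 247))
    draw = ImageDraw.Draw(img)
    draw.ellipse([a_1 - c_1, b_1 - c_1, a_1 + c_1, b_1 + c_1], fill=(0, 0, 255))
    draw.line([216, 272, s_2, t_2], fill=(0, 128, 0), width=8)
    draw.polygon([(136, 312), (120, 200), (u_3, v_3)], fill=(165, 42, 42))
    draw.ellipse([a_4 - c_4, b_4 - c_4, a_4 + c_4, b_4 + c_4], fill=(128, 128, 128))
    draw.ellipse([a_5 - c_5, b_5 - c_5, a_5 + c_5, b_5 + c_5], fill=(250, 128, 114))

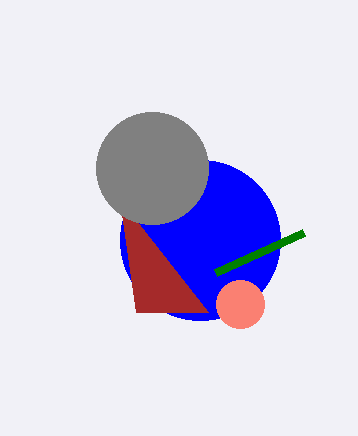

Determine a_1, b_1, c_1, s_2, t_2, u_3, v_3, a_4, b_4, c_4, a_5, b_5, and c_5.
a_1 = 200; b_1 = 240; c_1 = 80; s_2 = 304; t_2 = 232; u_3 = 208; v_3 = 312; a_4 = 152; b_4 = 168; c_4 = 56; a_5 = 240; b_5 = 304; c_5 = 24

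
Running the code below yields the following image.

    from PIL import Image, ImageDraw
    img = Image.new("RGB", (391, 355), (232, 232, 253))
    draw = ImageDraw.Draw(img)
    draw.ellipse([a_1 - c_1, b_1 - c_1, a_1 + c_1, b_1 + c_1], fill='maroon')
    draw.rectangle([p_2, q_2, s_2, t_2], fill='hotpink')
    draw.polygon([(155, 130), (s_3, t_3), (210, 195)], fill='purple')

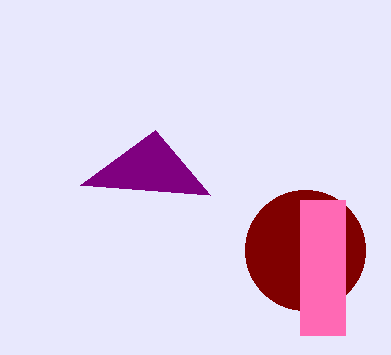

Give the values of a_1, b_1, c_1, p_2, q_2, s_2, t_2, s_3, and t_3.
a_1 = 305; b_1 = 250; c_1 = 60; p_2 = 300; q_2 = 200; s_2 = 345; t_2 = 335; s_3 = 80; t_3 = 185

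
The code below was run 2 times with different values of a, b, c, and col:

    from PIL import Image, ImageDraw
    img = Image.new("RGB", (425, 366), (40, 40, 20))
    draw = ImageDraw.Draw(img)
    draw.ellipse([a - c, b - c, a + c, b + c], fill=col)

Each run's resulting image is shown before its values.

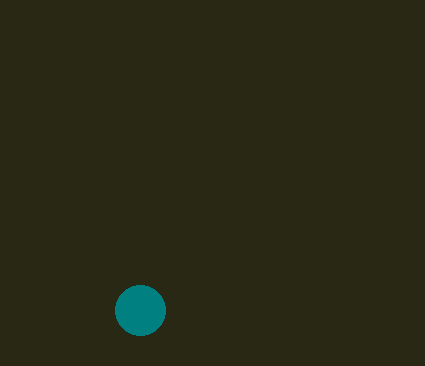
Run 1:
a = 140; b = 310; c = 25; col = 'teal'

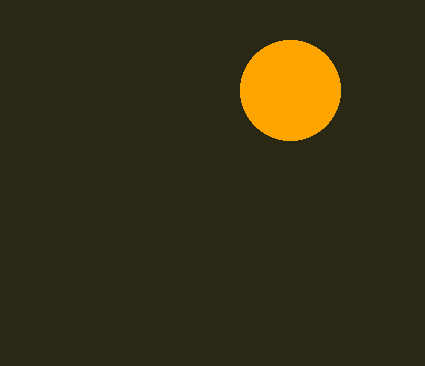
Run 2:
a = 290, b = 90, c = 50, col = 'orange'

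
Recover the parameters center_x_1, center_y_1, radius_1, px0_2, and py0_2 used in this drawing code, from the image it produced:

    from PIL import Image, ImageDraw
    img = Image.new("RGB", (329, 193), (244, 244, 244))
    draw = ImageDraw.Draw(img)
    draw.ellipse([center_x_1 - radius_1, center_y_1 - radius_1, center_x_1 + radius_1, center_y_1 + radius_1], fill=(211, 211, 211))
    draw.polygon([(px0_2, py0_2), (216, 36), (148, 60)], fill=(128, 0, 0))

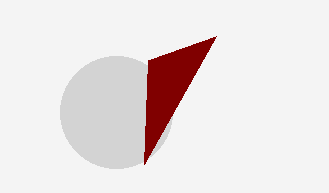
center_x_1 = 116; center_y_1 = 112; radius_1 = 56; px0_2 = 144; py0_2 = 164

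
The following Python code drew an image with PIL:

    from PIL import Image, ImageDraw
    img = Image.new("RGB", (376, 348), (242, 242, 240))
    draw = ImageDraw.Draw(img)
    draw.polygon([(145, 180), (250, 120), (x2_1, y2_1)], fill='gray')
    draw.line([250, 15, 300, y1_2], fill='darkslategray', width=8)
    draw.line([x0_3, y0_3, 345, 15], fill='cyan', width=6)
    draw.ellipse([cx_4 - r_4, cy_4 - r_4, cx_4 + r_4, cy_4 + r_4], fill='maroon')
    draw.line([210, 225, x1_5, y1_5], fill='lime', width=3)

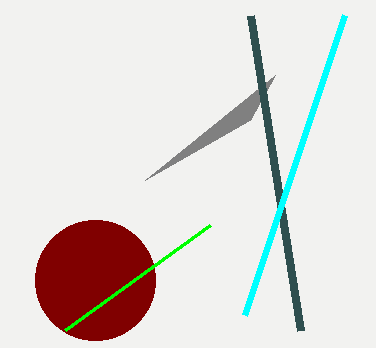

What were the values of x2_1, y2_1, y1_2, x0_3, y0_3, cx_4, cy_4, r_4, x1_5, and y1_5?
x2_1 = 275, y2_1 = 75, y1_2 = 330, x0_3 = 245, y0_3 = 315, cx_4 = 95, cy_4 = 280, r_4 = 60, x1_5 = 65, y1_5 = 330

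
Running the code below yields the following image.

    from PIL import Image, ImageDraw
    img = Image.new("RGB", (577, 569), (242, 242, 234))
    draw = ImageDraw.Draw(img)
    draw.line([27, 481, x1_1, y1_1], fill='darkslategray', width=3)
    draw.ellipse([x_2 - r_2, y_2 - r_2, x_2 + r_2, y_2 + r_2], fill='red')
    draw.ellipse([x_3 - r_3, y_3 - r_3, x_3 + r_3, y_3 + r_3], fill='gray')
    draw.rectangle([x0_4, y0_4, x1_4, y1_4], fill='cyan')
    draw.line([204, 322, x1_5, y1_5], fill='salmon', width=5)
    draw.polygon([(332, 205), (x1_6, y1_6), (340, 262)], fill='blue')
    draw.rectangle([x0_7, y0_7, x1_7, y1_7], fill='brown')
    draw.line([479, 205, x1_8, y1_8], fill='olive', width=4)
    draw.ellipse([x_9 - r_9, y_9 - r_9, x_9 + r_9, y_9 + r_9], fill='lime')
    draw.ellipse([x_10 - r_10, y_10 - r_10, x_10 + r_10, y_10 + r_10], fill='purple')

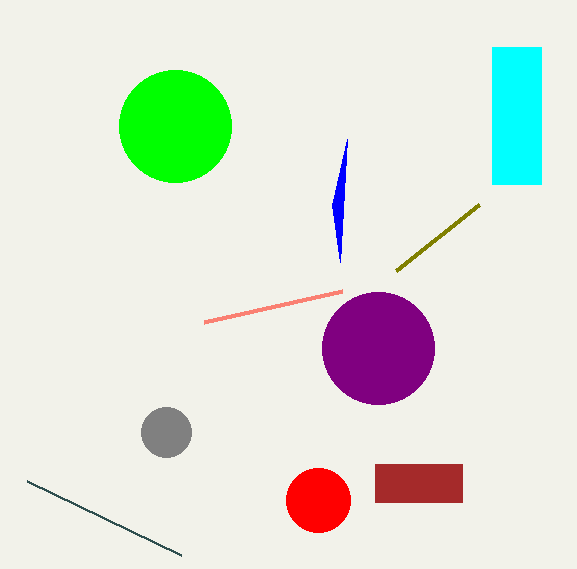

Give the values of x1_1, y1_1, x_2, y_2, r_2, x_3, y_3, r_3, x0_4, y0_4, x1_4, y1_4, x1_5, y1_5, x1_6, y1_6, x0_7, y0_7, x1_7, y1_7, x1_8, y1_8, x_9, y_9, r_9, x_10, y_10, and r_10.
x1_1 = 181; y1_1 = 555; x_2 = 318; y_2 = 500; r_2 = 32; x_3 = 166; y_3 = 432; r_3 = 25; x0_4 = 492; y0_4 = 47; x1_4 = 541; y1_4 = 184; x1_5 = 342; y1_5 = 291; x1_6 = 347; y1_6 = 139; x0_7 = 375; y0_7 = 464; x1_7 = 462; y1_7 = 502; x1_8 = 396; y1_8 = 271; x_9 = 175; y_9 = 126; r_9 = 56; x_10 = 378; y_10 = 348; r_10 = 56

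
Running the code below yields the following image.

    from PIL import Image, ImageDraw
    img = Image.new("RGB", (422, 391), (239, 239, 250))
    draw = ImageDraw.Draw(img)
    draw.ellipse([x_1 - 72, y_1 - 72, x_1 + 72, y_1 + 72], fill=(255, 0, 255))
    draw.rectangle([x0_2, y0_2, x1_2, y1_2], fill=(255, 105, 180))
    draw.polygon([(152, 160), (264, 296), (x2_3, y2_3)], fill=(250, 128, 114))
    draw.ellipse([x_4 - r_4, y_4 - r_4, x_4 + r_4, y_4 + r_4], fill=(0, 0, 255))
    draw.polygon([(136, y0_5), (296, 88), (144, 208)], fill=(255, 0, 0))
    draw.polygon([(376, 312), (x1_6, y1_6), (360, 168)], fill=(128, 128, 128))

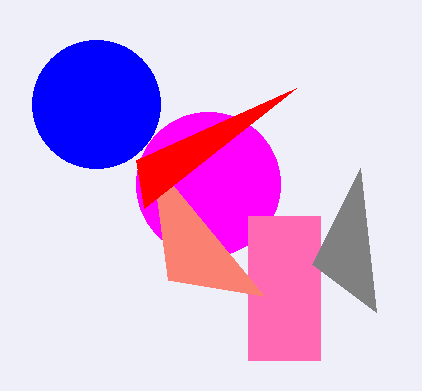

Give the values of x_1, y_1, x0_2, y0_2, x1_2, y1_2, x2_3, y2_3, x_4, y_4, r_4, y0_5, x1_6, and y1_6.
x_1 = 208, y_1 = 184, x0_2 = 248, y0_2 = 216, x1_2 = 320, y1_2 = 360, x2_3 = 168, y2_3 = 280, x_4 = 96, y_4 = 104, r_4 = 64, y0_5 = 160, x1_6 = 312, y1_6 = 264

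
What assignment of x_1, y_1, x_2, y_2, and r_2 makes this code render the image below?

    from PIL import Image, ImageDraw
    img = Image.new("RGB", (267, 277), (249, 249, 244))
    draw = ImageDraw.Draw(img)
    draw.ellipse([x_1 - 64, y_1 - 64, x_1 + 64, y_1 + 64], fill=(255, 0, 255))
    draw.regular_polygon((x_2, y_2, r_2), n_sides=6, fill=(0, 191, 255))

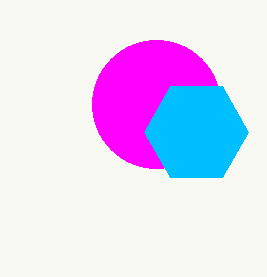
x_1 = 156
y_1 = 104
x_2 = 196
y_2 = 132
r_2 = 52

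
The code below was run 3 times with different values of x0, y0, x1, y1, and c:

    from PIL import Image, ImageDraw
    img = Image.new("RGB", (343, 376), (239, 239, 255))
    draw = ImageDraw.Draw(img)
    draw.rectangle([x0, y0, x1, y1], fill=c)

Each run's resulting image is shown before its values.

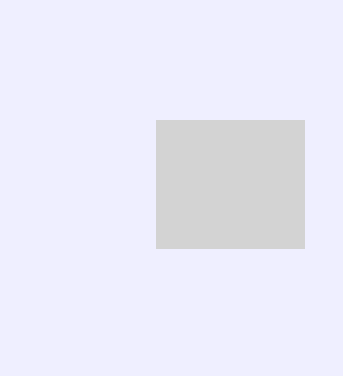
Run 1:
x0 = 156
y0 = 120
x1 = 304
y1 = 248
c = 'lightgray'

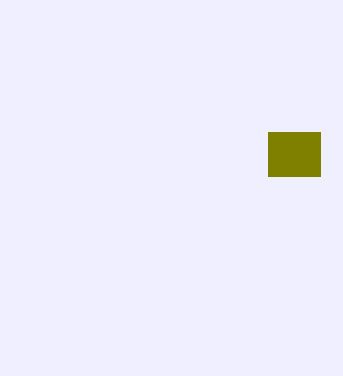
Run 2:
x0 = 268; y0 = 132; x1 = 320; y1 = 176; c = 'olive'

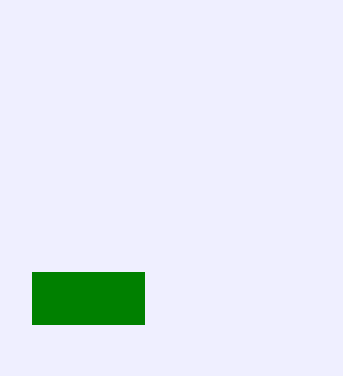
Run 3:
x0 = 32; y0 = 272; x1 = 144; y1 = 324; c = 'green'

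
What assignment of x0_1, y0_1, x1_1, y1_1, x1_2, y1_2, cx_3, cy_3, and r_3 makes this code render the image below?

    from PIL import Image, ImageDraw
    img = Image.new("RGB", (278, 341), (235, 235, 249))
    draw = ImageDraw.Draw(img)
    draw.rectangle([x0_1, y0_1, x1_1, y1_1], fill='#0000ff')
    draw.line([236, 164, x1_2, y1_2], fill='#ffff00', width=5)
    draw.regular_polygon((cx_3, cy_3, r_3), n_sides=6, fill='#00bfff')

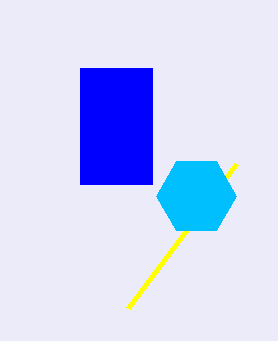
x0_1 = 80
y0_1 = 68
x1_1 = 152
y1_1 = 184
x1_2 = 128
y1_2 = 308
cx_3 = 196
cy_3 = 196
r_3 = 40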